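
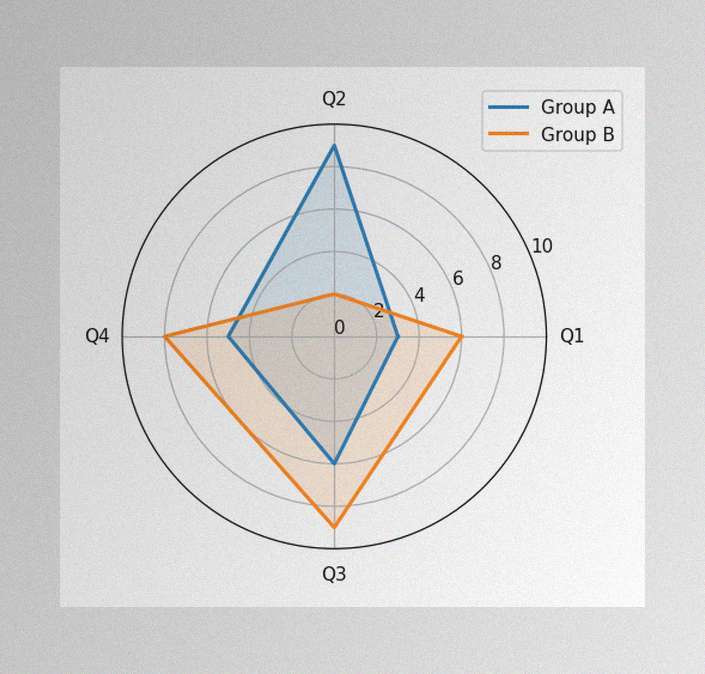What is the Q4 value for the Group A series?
The image has some photo noise and uneven lighting. On the Q4 axis, Group A reaches 5.

5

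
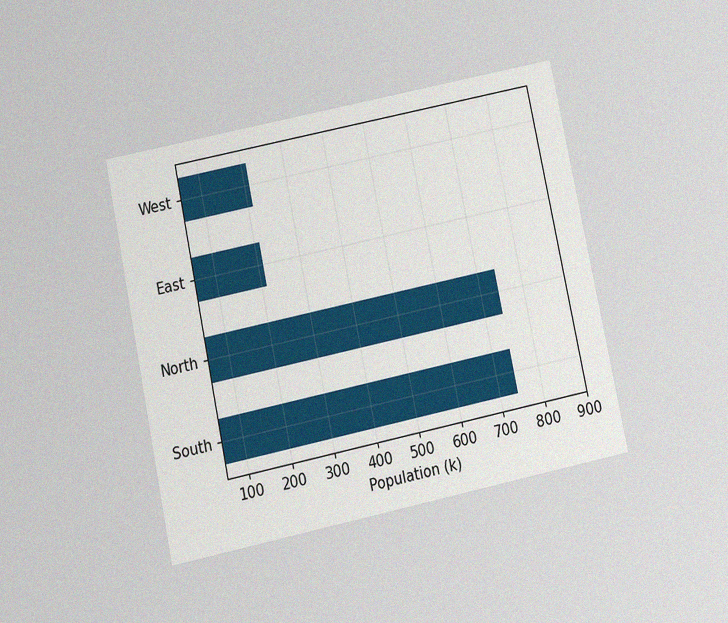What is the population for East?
The chart is tilted about 12° counter-clockwise and viewed slightly from below, with some photo noise. Reading along the chart's x-axis, the East bar reaches 212k.

212k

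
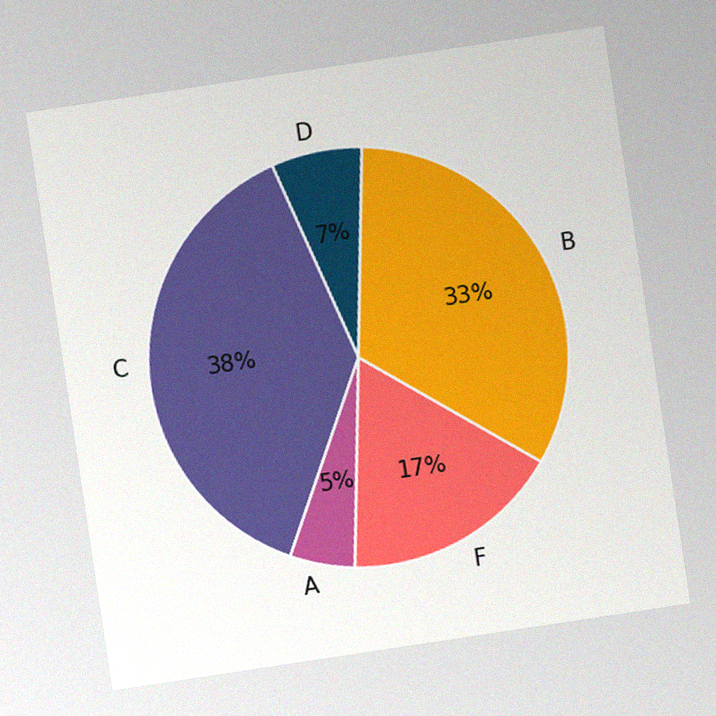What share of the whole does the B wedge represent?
The chart is tilted about 9° counter-clockwise, with some photo noise. The B slice takes up 33% of the pie.

33%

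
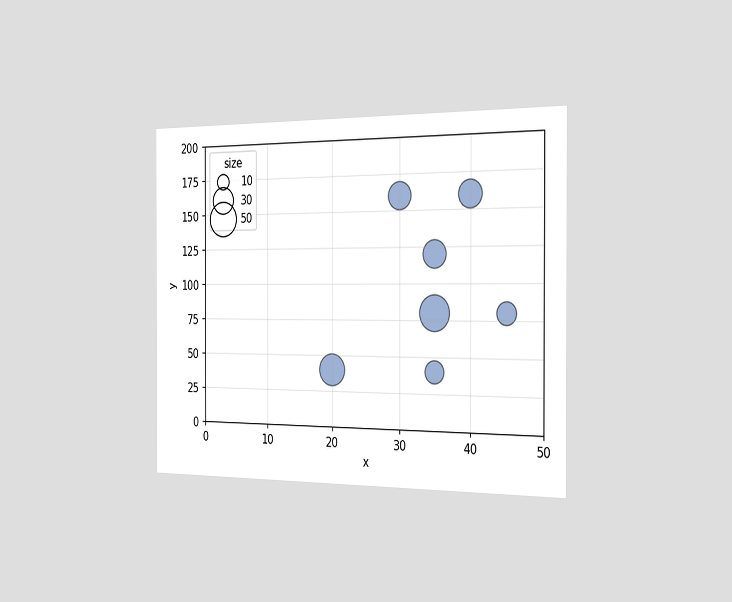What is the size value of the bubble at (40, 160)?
The chart is viewed slightly from the right. Matching the bubble at (40, 160) against the size legend gives 30.

30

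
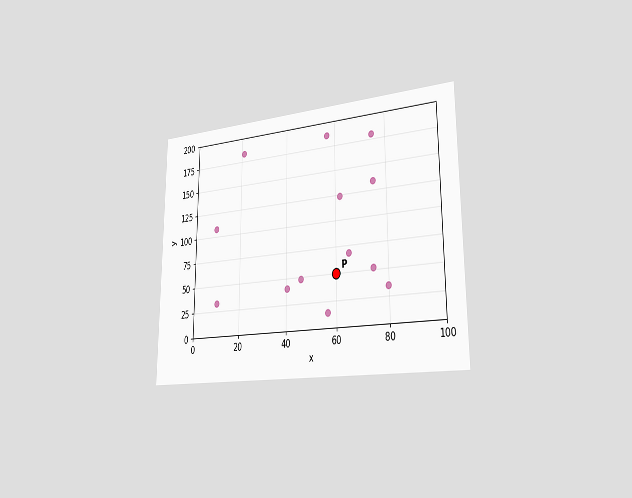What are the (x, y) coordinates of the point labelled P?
The chart is viewed slightly from the right. Following the gridlines from P to each axis, P sits at (60, 50).

(60, 50)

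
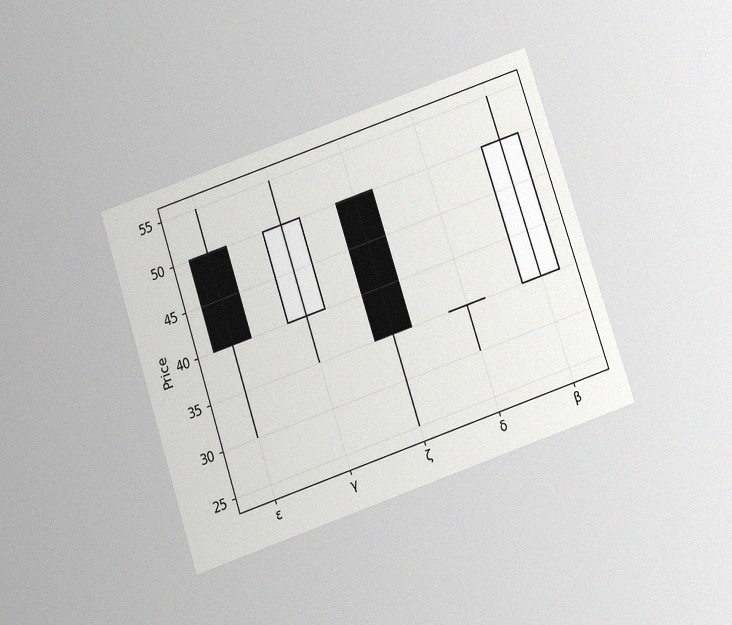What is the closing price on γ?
50

The chart is tilted about 18° counter-clockwise and viewed slightly from below, with some photo noise. The γ candle closes at 50.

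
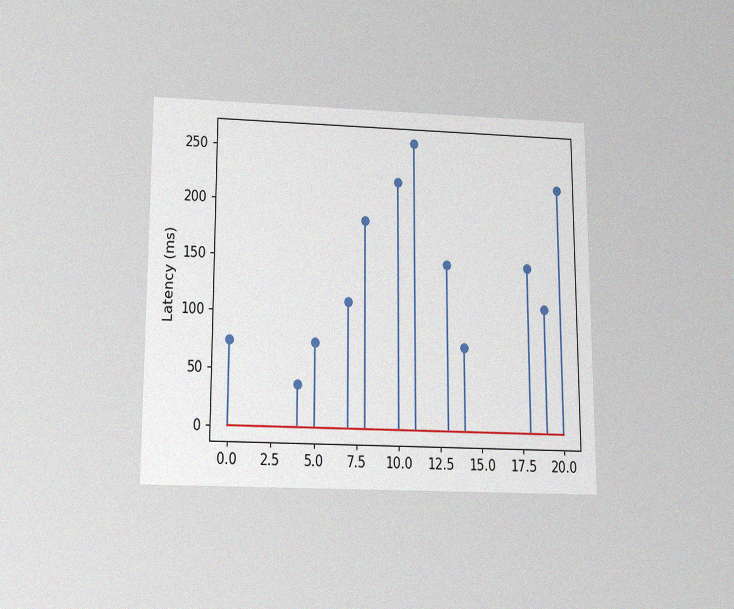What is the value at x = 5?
The chart is viewed slightly from below, with some photo noise. The stem at x=5 reaches 74ms.

74ms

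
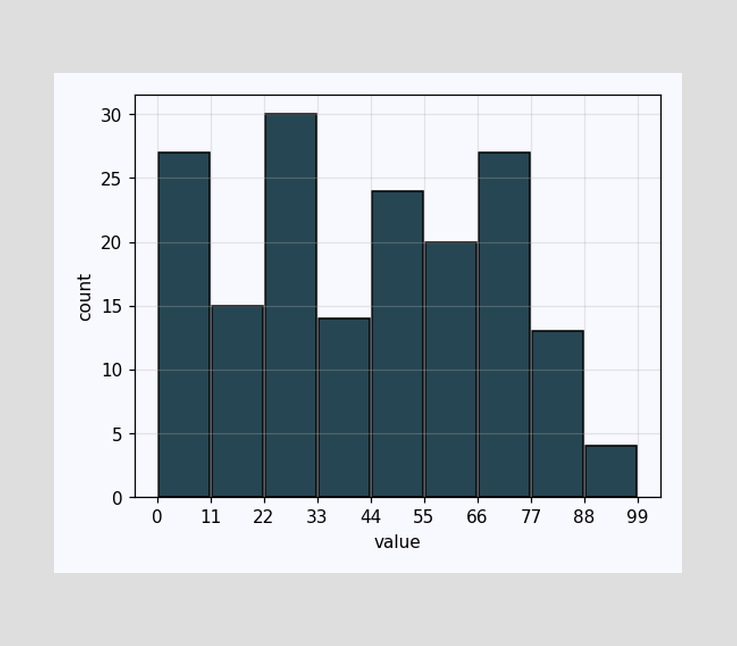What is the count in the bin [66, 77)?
The [66, 77) bin has height 27.

27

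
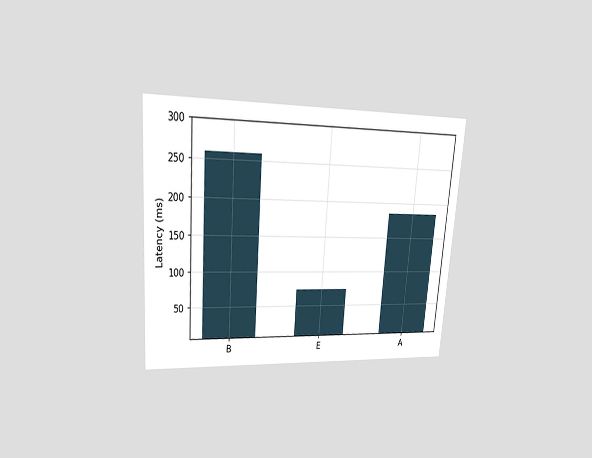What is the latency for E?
74ms

The chart is tilted about 4° clockwise and viewed at a slight angle. Reading along the chart's y-axis, the E bar reaches 74ms.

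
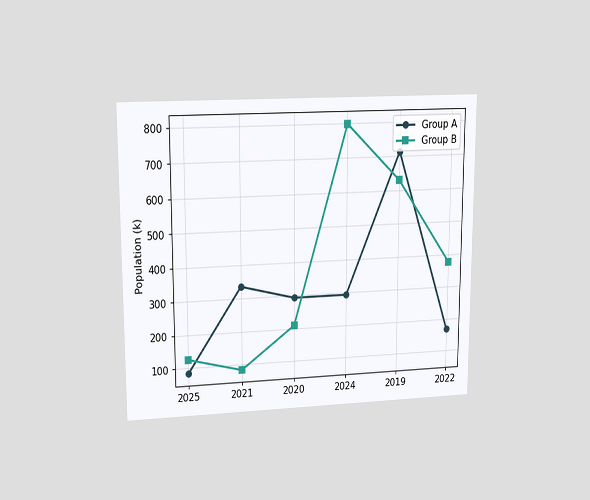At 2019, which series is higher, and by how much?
The chart is viewed at a slight angle. At 2019, Group A sits above the other line by 84k.

Group A, by 84k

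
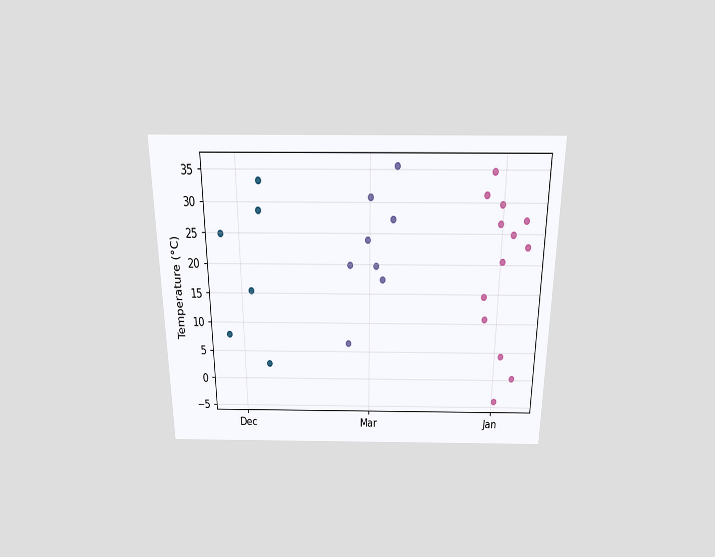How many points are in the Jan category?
13

The chart is viewed slightly from above. Counting the markers in the Jan column gives 13.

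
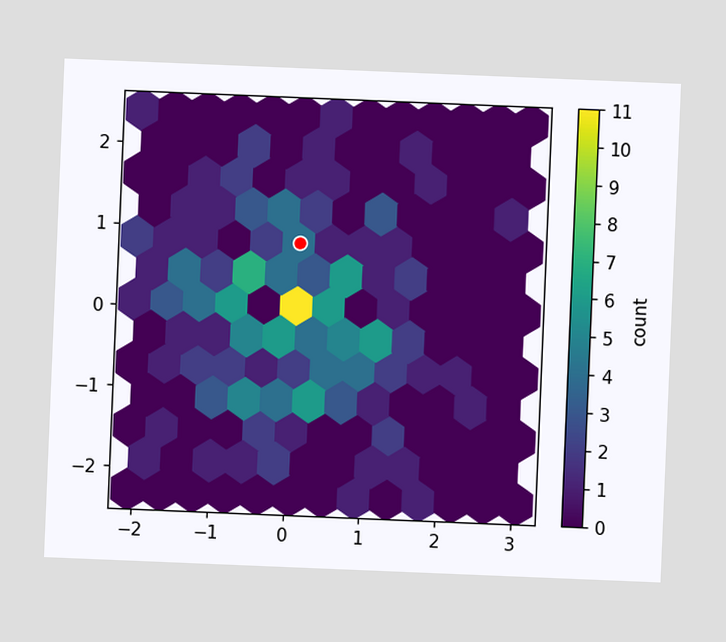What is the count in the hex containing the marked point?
The chart is tilted about 2° clockwise. The marked hex reads 4 on the colorbar.

4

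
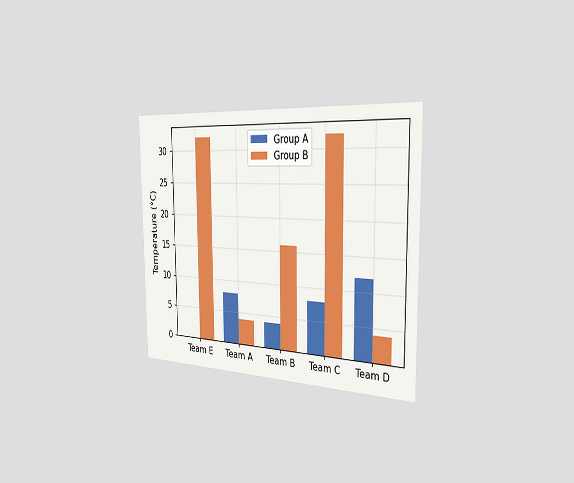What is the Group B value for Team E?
32°C

The chart is viewed slightly from the right. The Group B bar at Team E reaches 32°C on the y-axis.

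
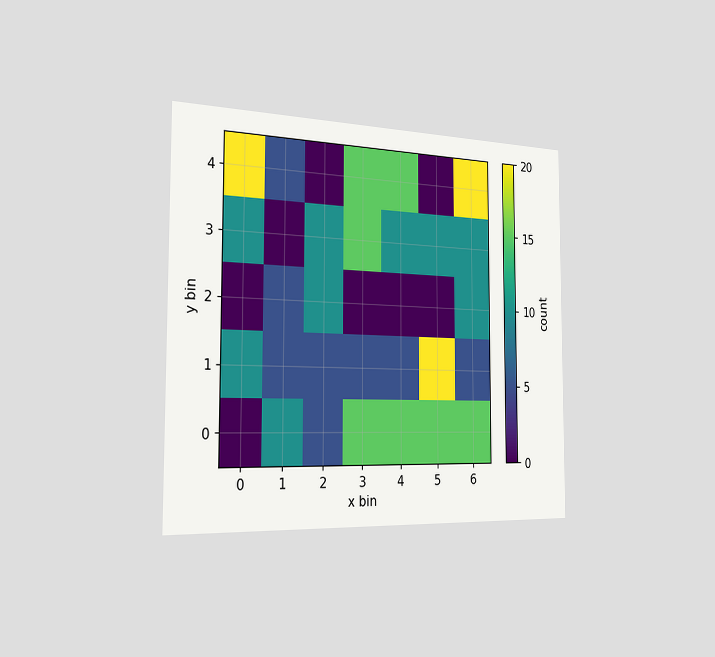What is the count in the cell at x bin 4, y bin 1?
5

The chart is viewed slightly from the left. Matching the cell (4, 1) against the colorbar gives 5.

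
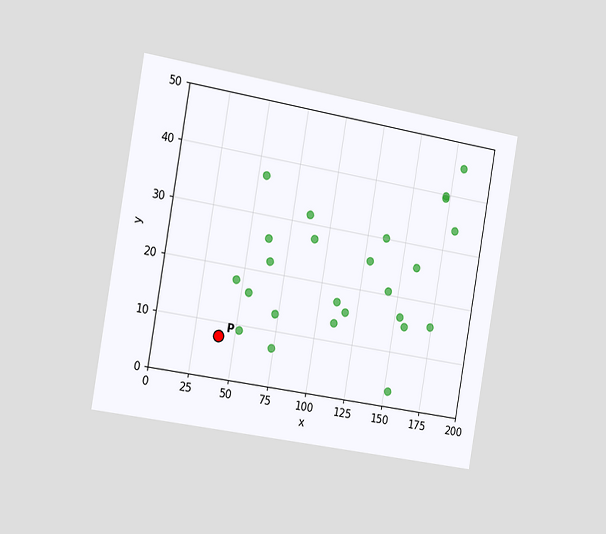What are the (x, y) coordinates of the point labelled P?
(40, 7.5)

The chart is tilted about 10° clockwise and viewed slightly from the left. Following the gridlines from P to each axis, P sits at (40, 7.5).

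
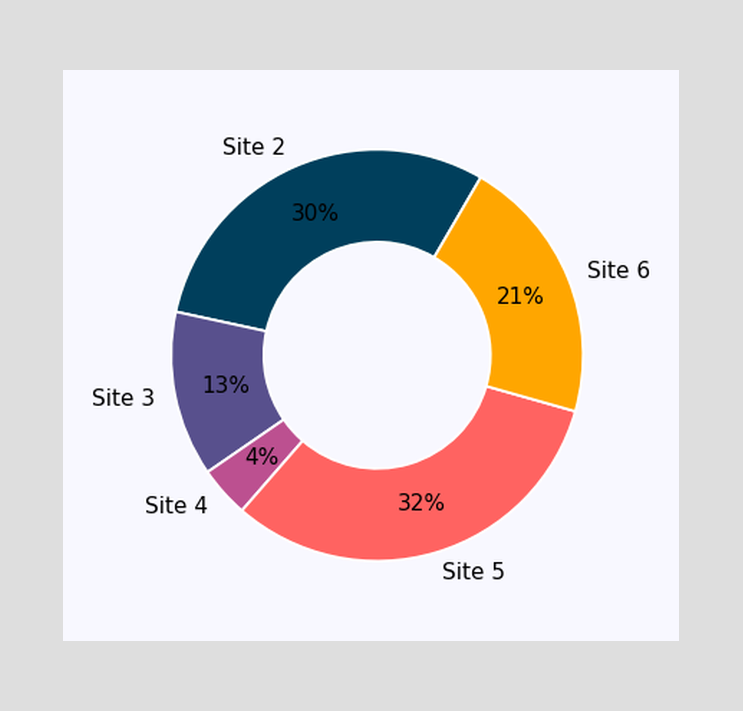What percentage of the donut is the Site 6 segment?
21%

The Site 6 segment takes up 21% of the ring.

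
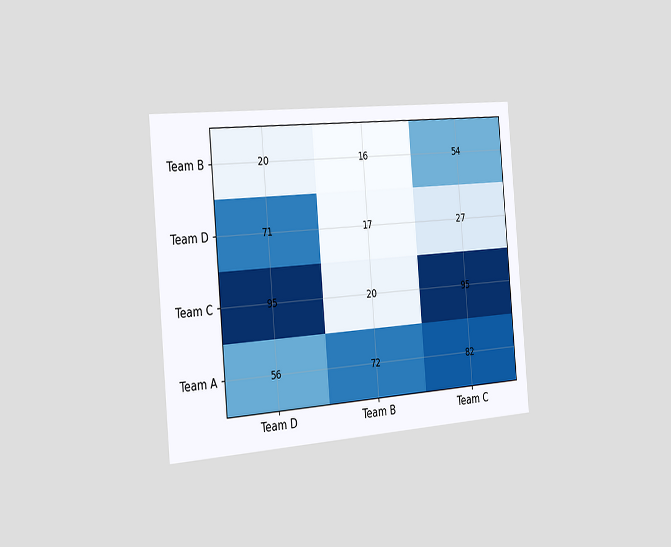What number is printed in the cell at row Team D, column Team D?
The chart is tilted about 5° counter-clockwise and viewed slightly from the left. The (Team D, Team D) cell reads 71.

71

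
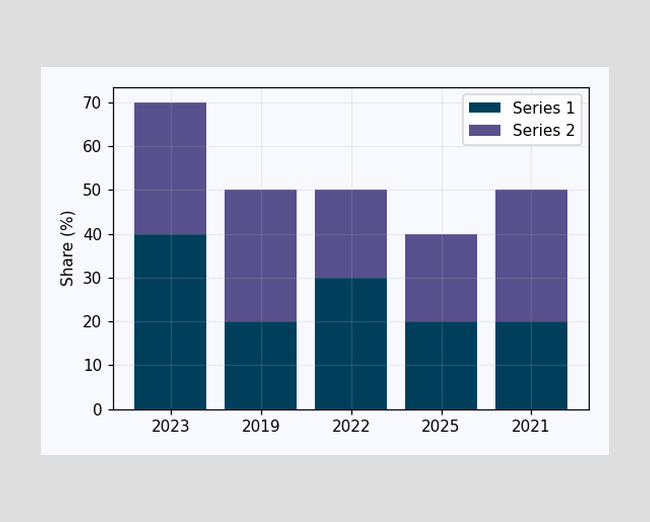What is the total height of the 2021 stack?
50%

The 2021 stack's top reaches 50% on the y-axis.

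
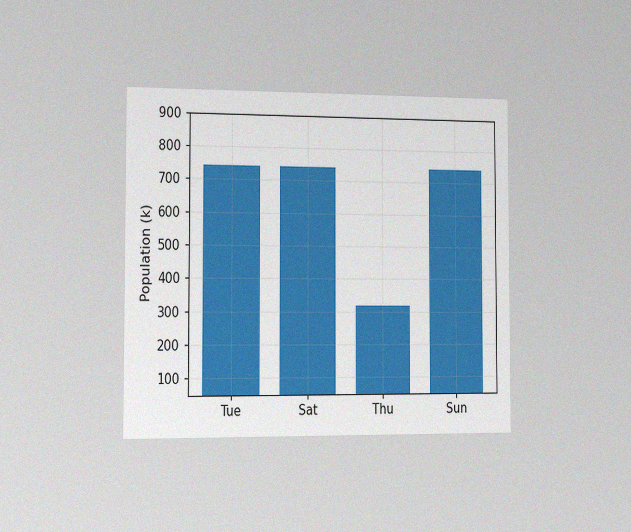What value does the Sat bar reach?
742k

The chart is viewed slightly from the left, with some photo noise. Reading along the chart's y-axis, the Sat bar reaches 742k.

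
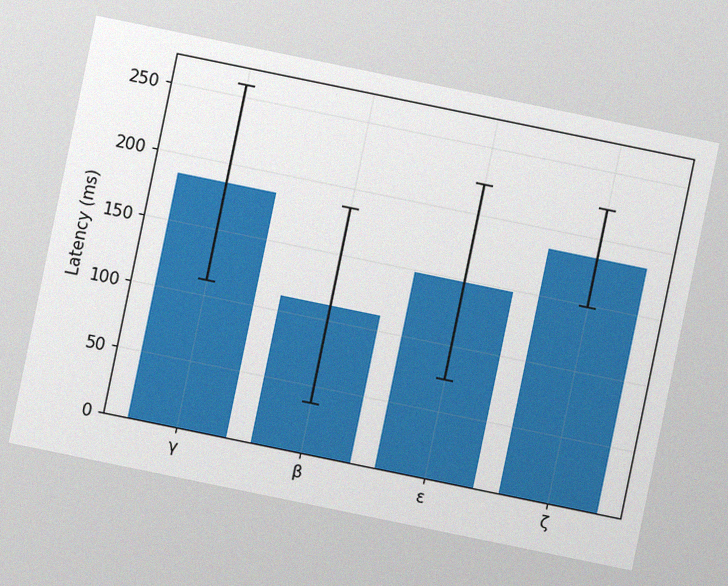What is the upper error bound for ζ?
222ms

The chart is tilted about 12° clockwise, with some photo noise. The ζ bar's upper whisker reaches 222ms.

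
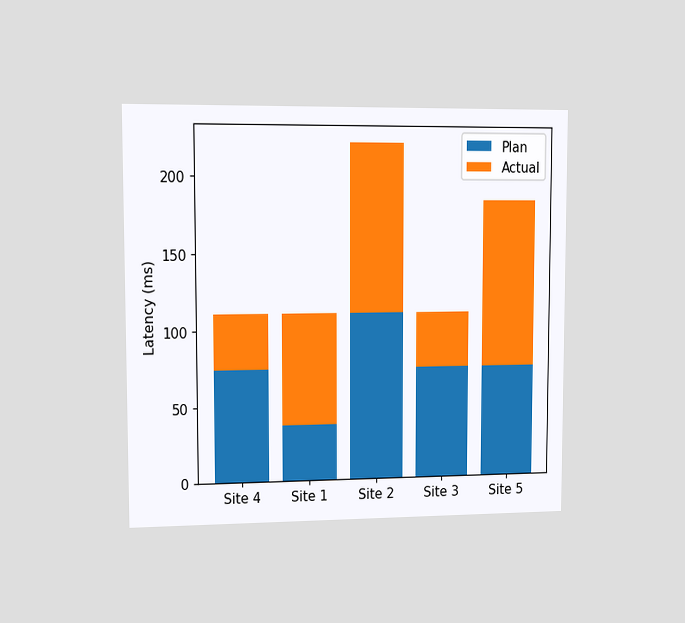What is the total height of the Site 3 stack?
The chart is viewed slightly from the left. The Site 3 stack's top reaches 111ms on the y-axis.

111ms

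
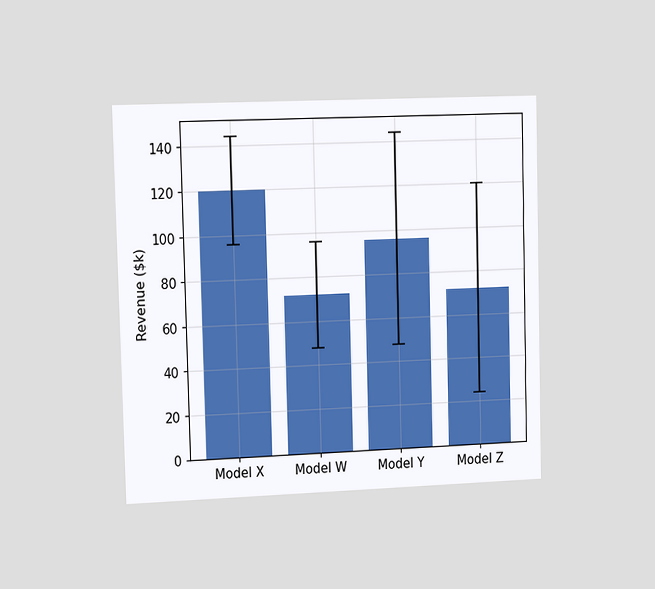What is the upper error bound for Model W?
The chart is viewed slightly from the left. The Model W bar's upper whisker reaches $96k.

$96k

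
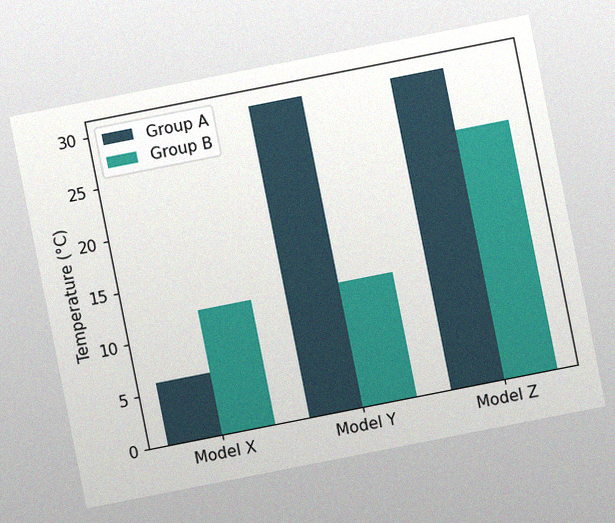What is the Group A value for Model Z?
The chart is tilted about 11° counter-clockwise, with some photo noise. The Group A bar at Model Z reaches 30°C on the y-axis.

30°C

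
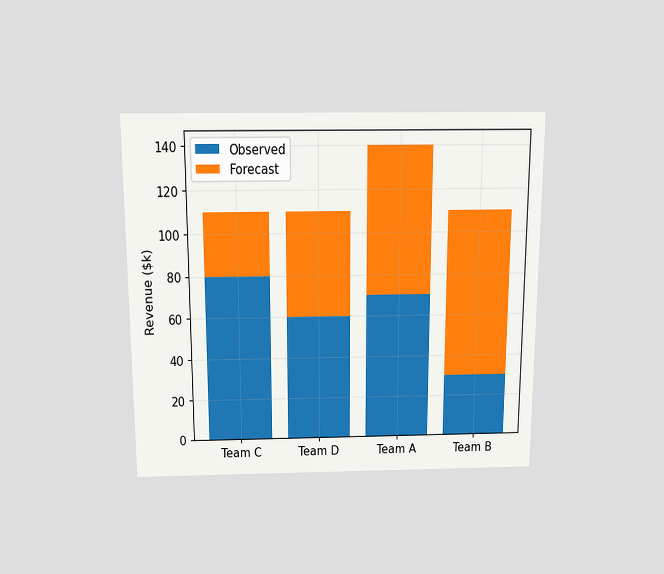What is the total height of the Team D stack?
The chart is viewed slightly from above. The Team D stack's top reaches $110k on the y-axis.

$110k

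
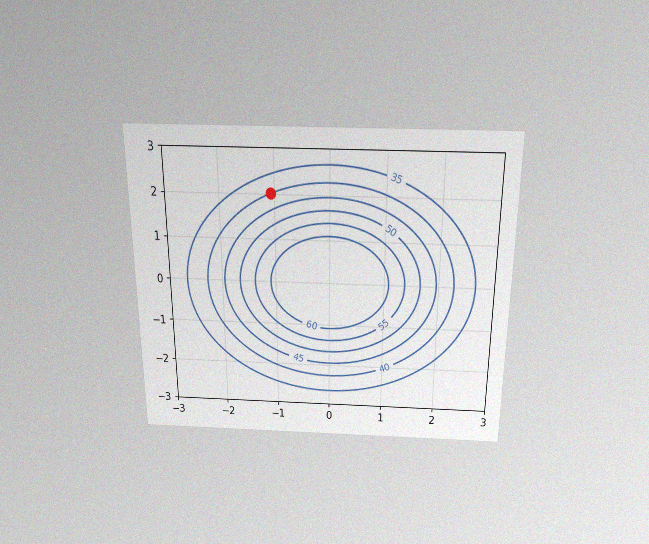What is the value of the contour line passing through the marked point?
The chart is viewed slightly from above, with some photo noise. The marked point sits on the contour labelled 40.

40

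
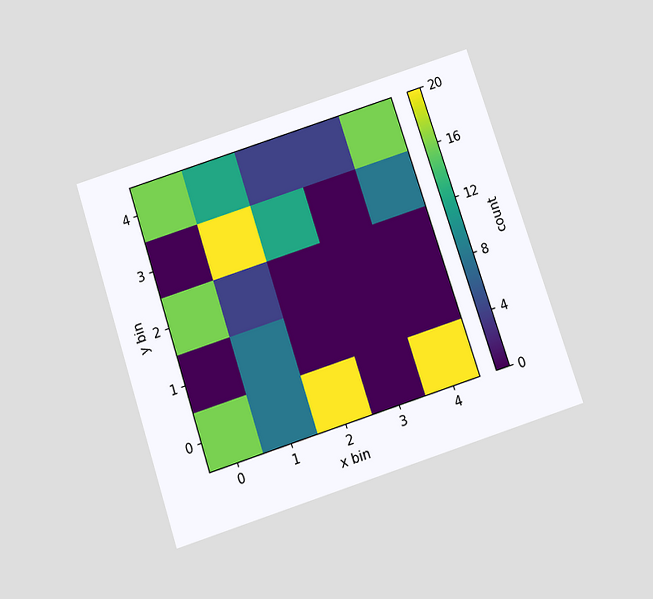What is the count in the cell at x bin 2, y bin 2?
The chart is tilted about 18° counter-clockwise and viewed slightly from below. Matching the cell (2, 2) against the colorbar gives 0.

0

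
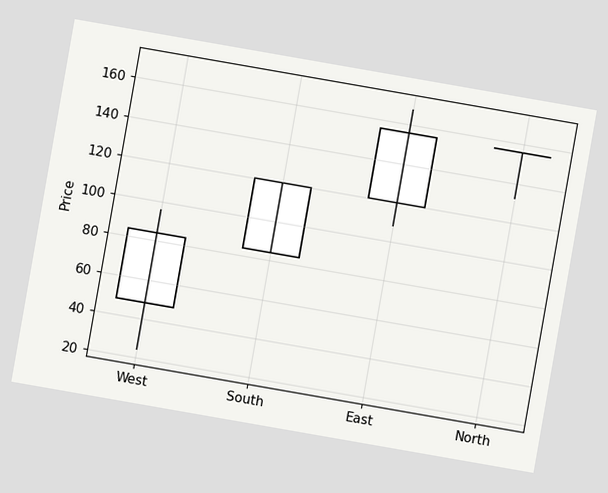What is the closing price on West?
The chart is tilted about 10° clockwise. The West candle closes at 84.

84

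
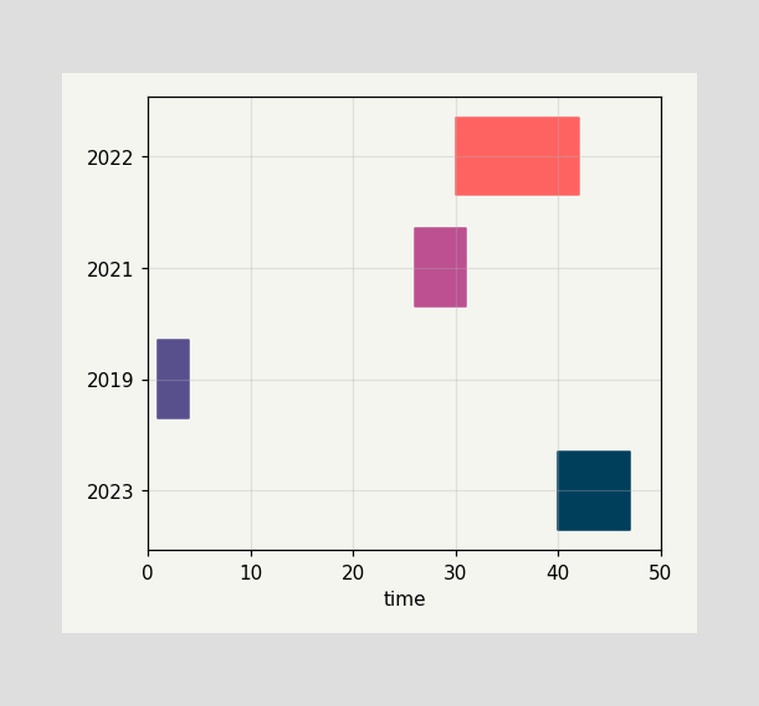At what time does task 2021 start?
26

The 2021 bar begins at t=26.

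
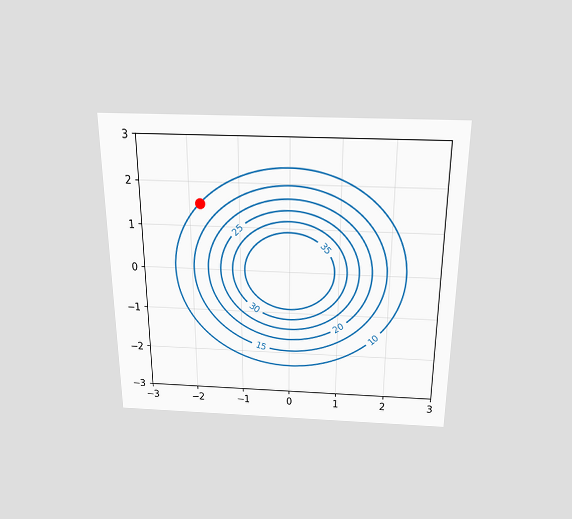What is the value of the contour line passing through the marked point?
10

The chart is viewed slightly from above. The marked point sits on the contour labelled 10.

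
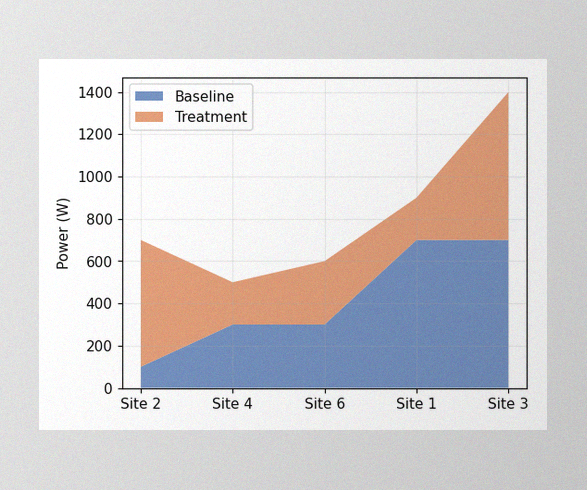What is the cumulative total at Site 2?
The image has some photo noise and uneven lighting. The stacked total at Site 2 reaches 700W.

700W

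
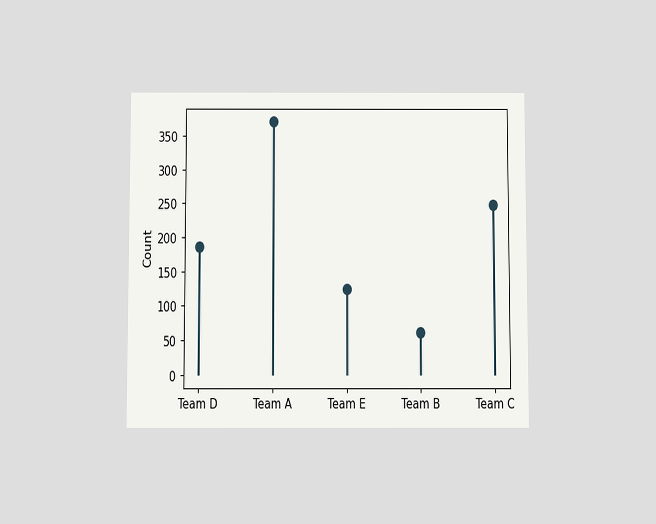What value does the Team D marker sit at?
The chart is viewed slightly from below. The Team D marker sits at 186.

186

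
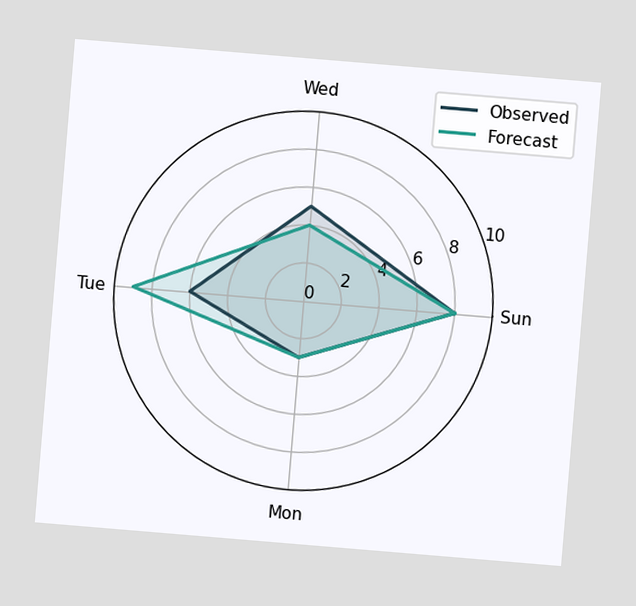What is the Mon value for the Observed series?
3

The chart is tilted about 5° clockwise. On the Mon axis, Observed reaches 3.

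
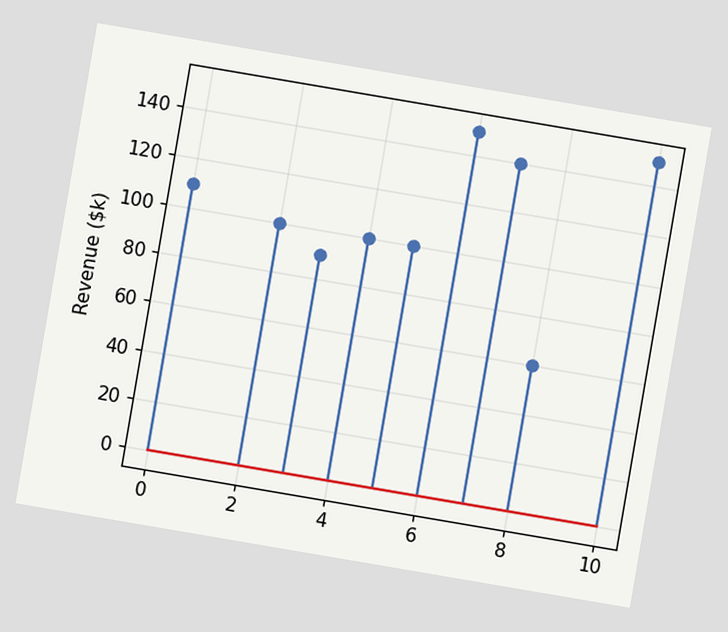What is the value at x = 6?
$150k

The chart is tilted about 10° clockwise. The stem at x=6 reaches $150k.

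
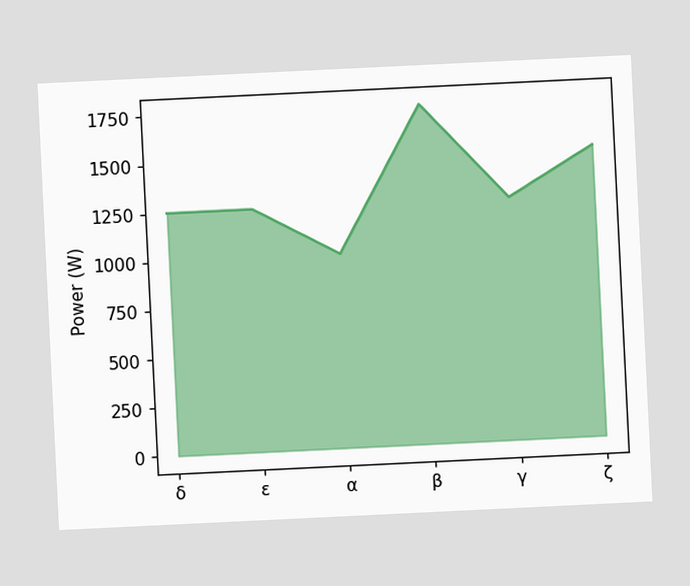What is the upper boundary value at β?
The chart is tilted about 3° counter-clockwise. At β the upper boundary is at 1750W.

1750W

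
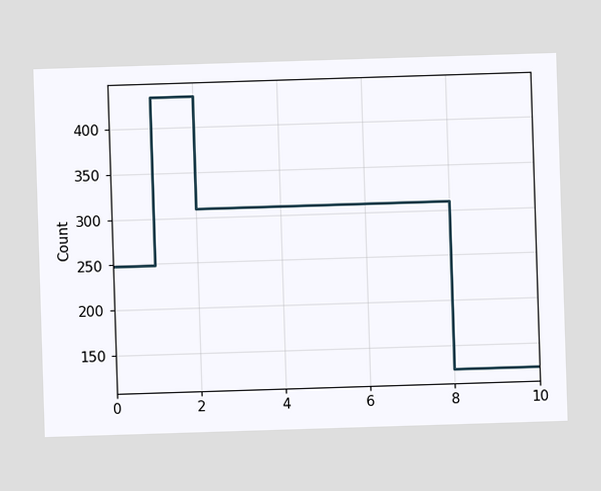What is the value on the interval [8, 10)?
124

On [8, 10) the step sits at 124.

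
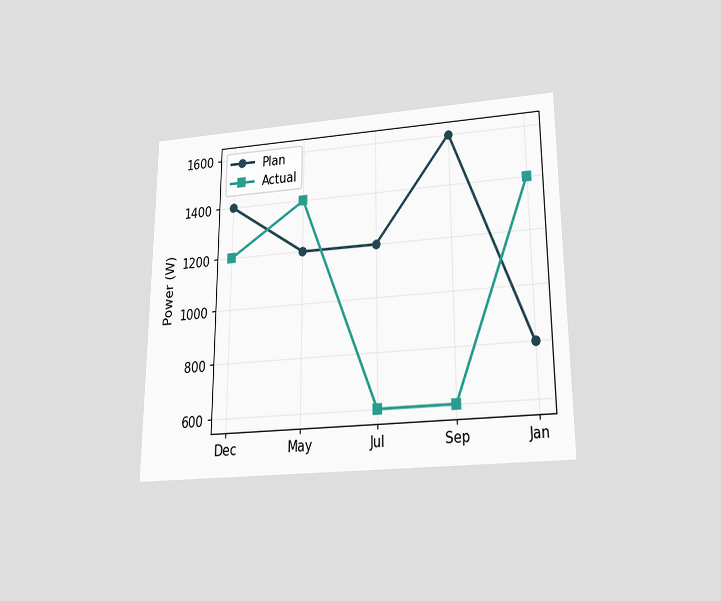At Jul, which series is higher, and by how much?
Plan, by 600W

The chart is viewed slightly from below. At Jul, Plan sits above the other line by 600W.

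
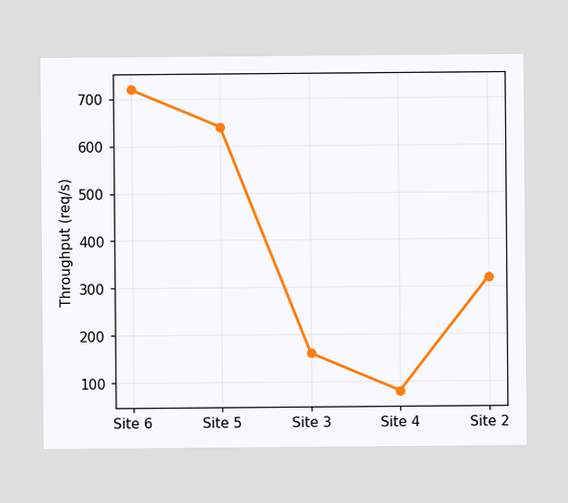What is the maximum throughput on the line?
720req/s

The highest point is at Site 6, and reading across to the y-axis gives 720req/s.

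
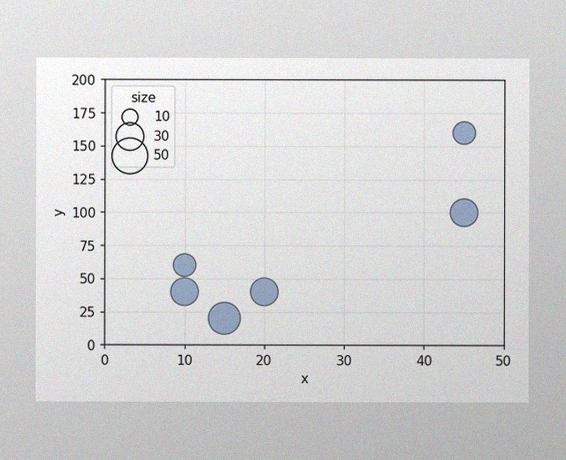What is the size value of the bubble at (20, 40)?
30

The image has some photo noise and uneven lighting. Matching the bubble at (20, 40) against the size legend gives 30.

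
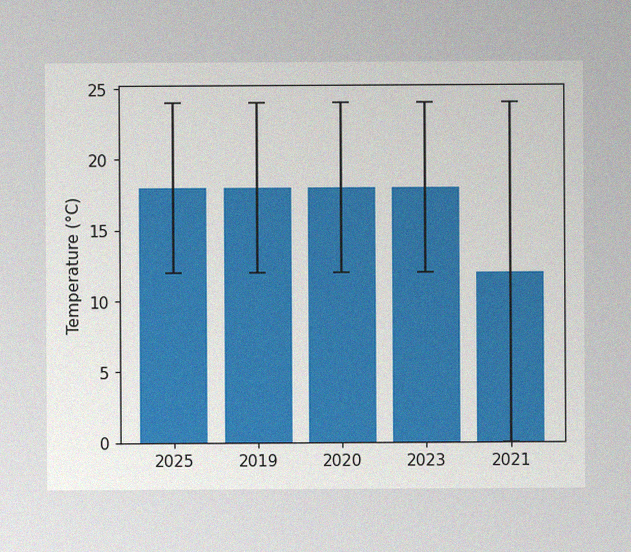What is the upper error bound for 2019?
24°C

The image has some photo noise and uneven lighting. The 2019 bar's upper whisker reaches 24°C.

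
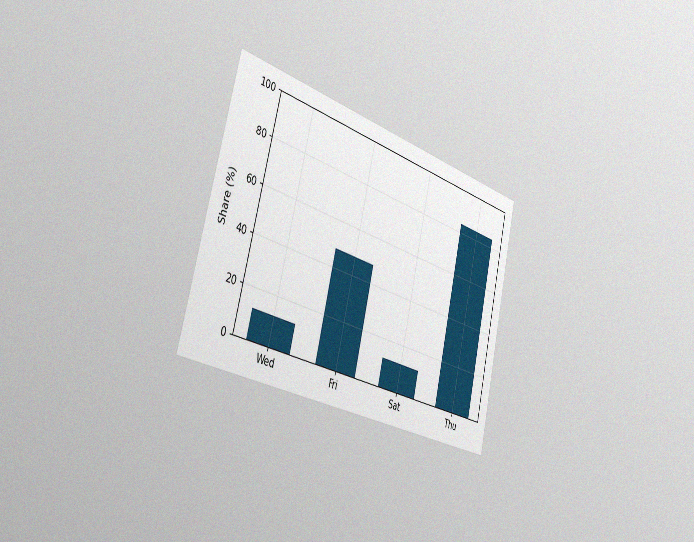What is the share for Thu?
The chart is tilted about 14° clockwise and viewed slightly from the left, with some photo noise. Reading along the chart's y-axis, the Thu bar reaches 84%.

84%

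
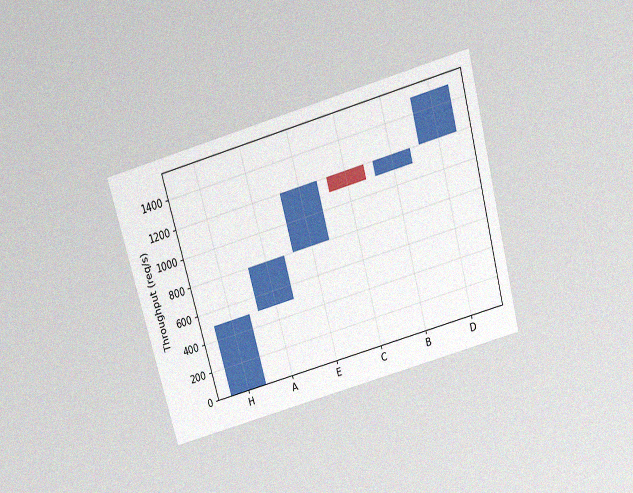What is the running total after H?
The chart is tilted about 15° counter-clockwise and viewed slightly from above, with some photo noise. After H the running total reaches 500req/s.

500req/s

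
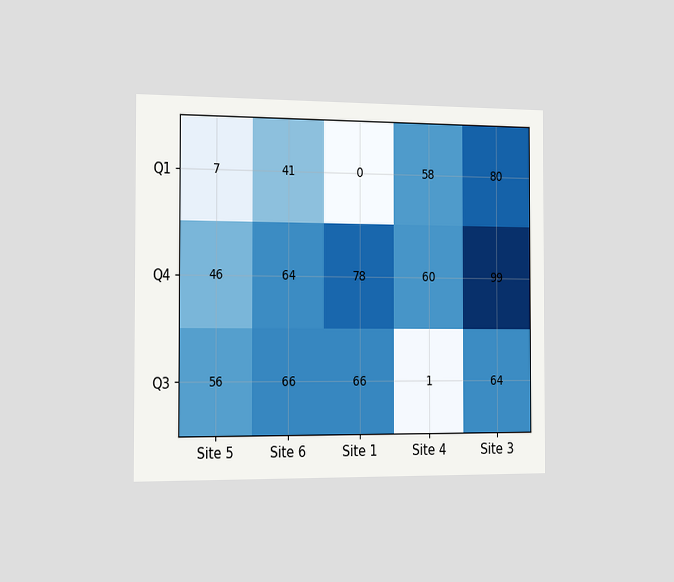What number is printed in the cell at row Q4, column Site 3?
The chart is viewed slightly from the left. The (Q4, Site 3) cell reads 99.

99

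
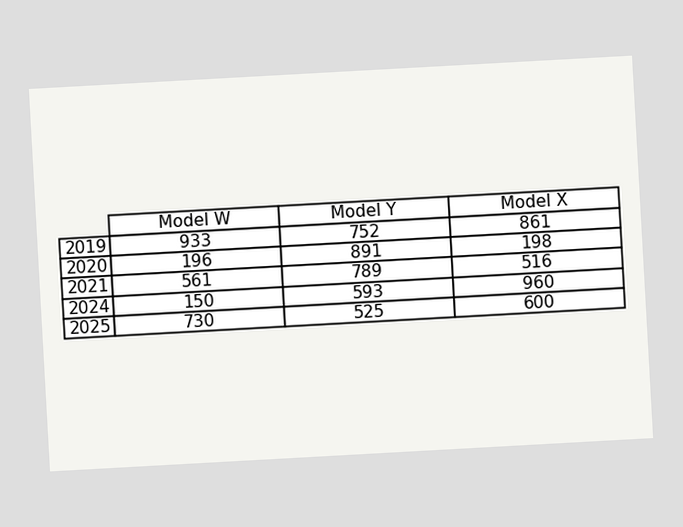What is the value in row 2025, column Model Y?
The chart is tilted about 3° counter-clockwise. The (2025, Model Y) cell reads 525.

525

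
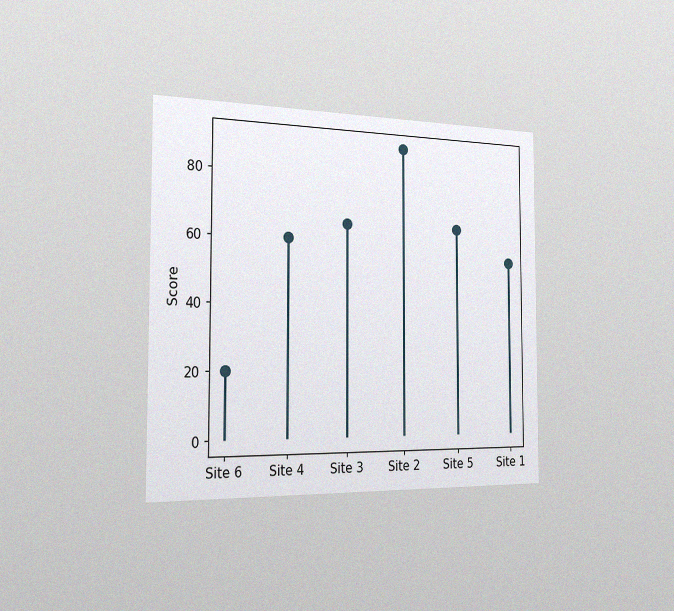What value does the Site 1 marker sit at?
55

The chart is viewed slightly from the left, with some photo noise. The Site 1 marker sits at 55.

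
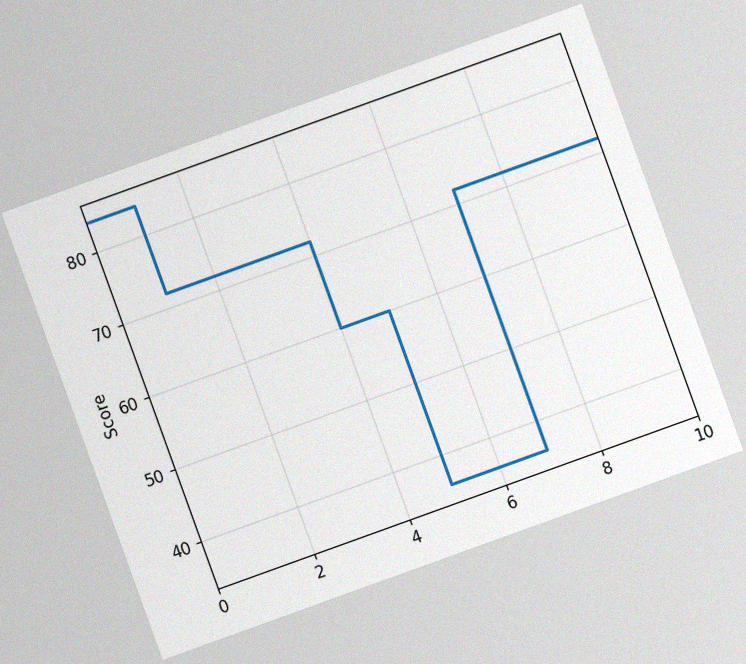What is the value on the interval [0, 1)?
84

The chart is tilted about 20° counter-clockwise, with some photo noise. On [0, 1) the step sits at 84.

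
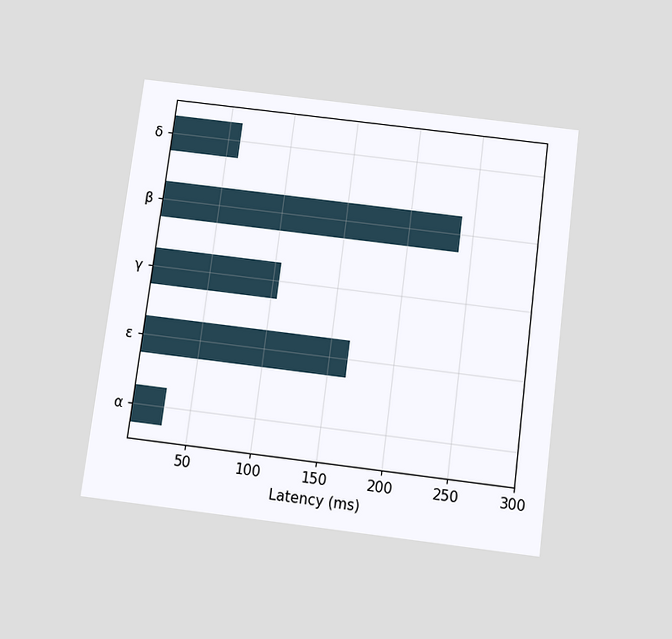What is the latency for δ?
The chart is tilted about 7° clockwise and viewed slightly from below. Reading along the chart's x-axis, the δ bar reaches 60ms.

60ms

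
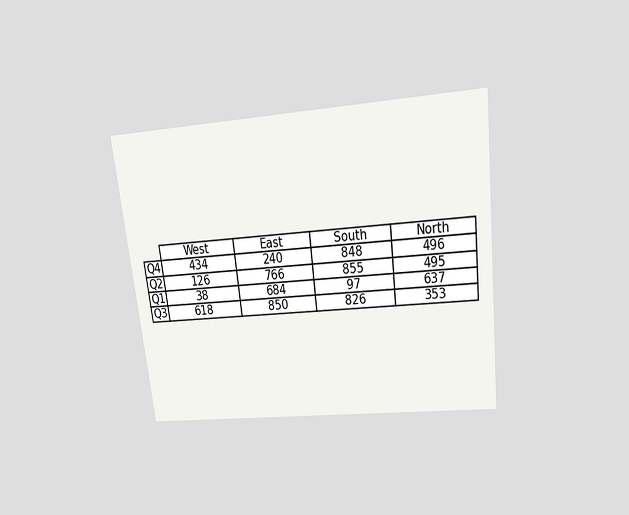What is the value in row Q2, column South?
855

The chart is tilted about 7° counter-clockwise and viewed slightly from above. The (Q2, South) cell reads 855.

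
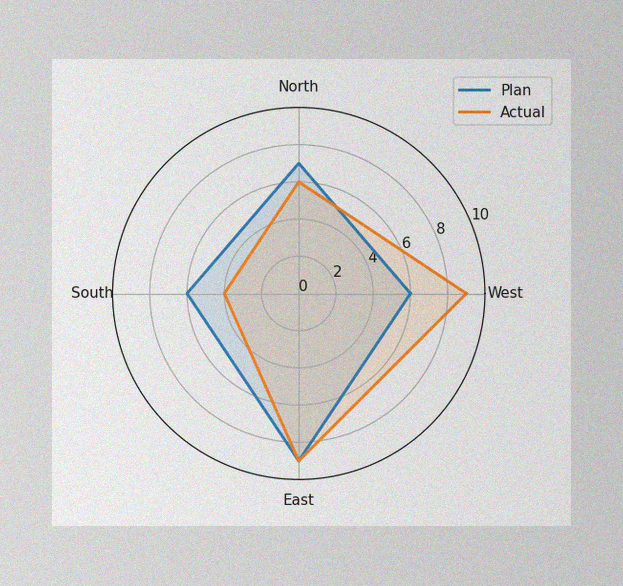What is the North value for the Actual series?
The image has some photo noise and uneven lighting. On the North axis, Actual reaches 6.

6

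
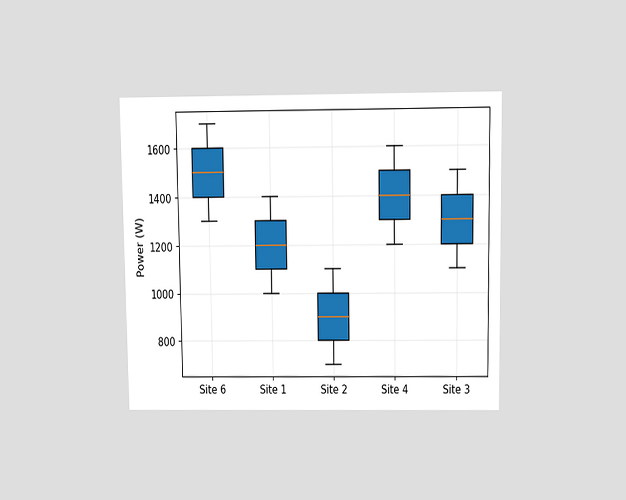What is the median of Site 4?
1400W

The chart is viewed slightly from above. The median line in the Site 4 box sits at 1400W.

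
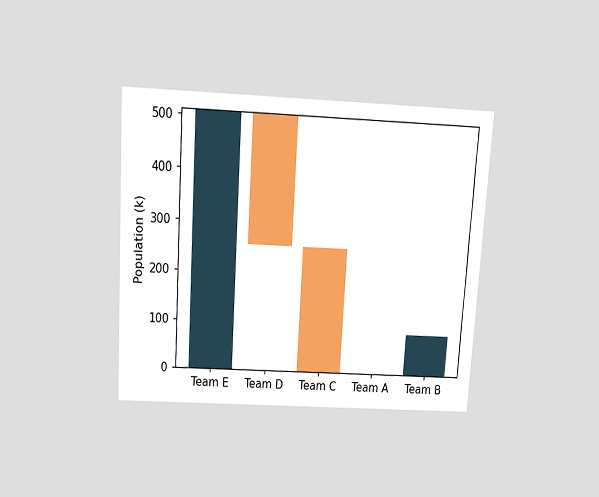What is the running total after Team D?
The chart is tilted about 4° clockwise and viewed slightly from above. After Team D the running total reaches 255k.

255k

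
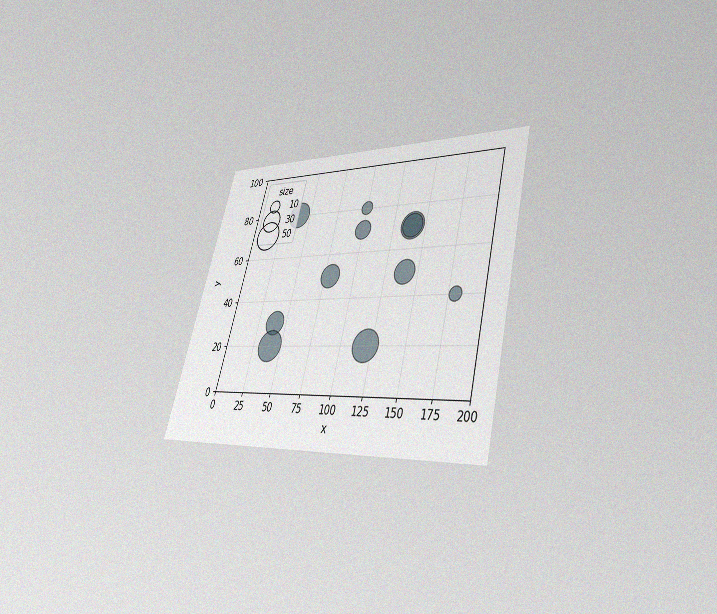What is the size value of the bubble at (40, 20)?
The chart is tilted about 15° clockwise and viewed slightly from below, with some photo noise. Matching the bubble at (40, 20) against the size legend gives 50.

50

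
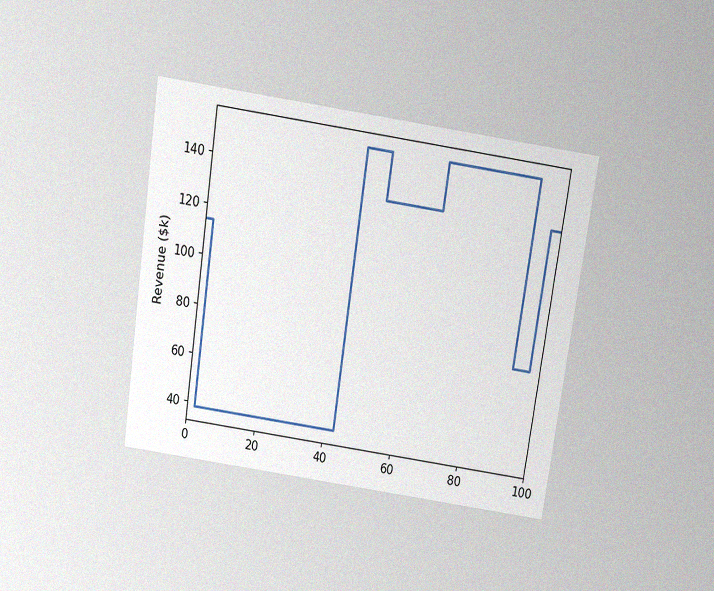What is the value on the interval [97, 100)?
$133k

The chart is tilted about 8° clockwise and viewed slightly from above, with some photo noise. On [97, 100) the step sits at $133k.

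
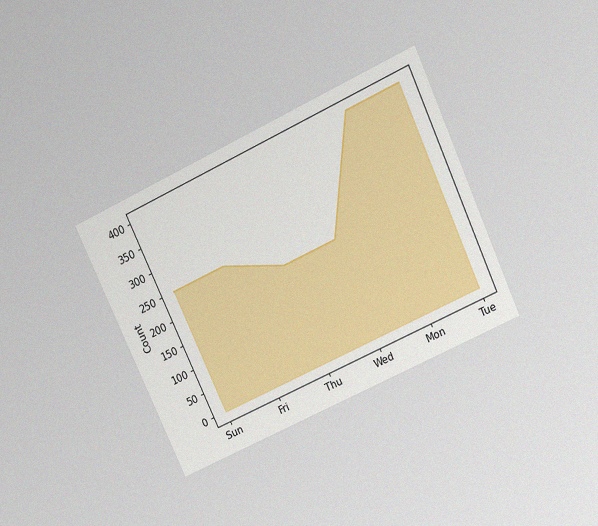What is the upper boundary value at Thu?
200

The chart is tilted about 25° counter-clockwise and viewed slightly from above, with some photo noise. At Thu the upper boundary is at 200.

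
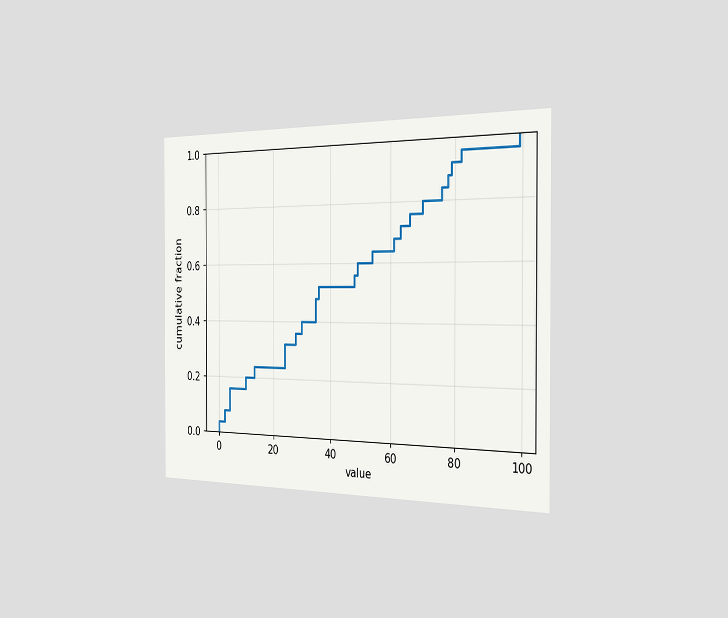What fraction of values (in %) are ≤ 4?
16%

The chart is viewed slightly from the right. At x=4 the ECDF step is at 16%.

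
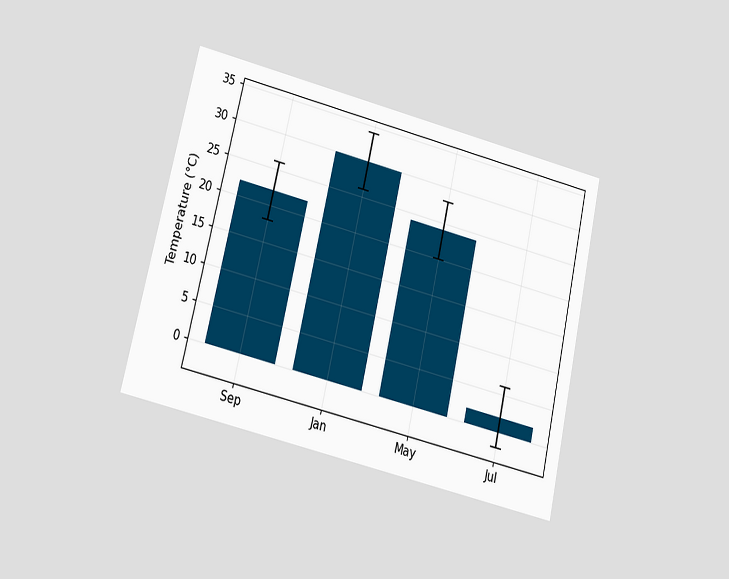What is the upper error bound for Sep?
26°C

The chart is tilted about 13° clockwise and viewed at a slight angle. The Sep bar's upper whisker reaches 26°C.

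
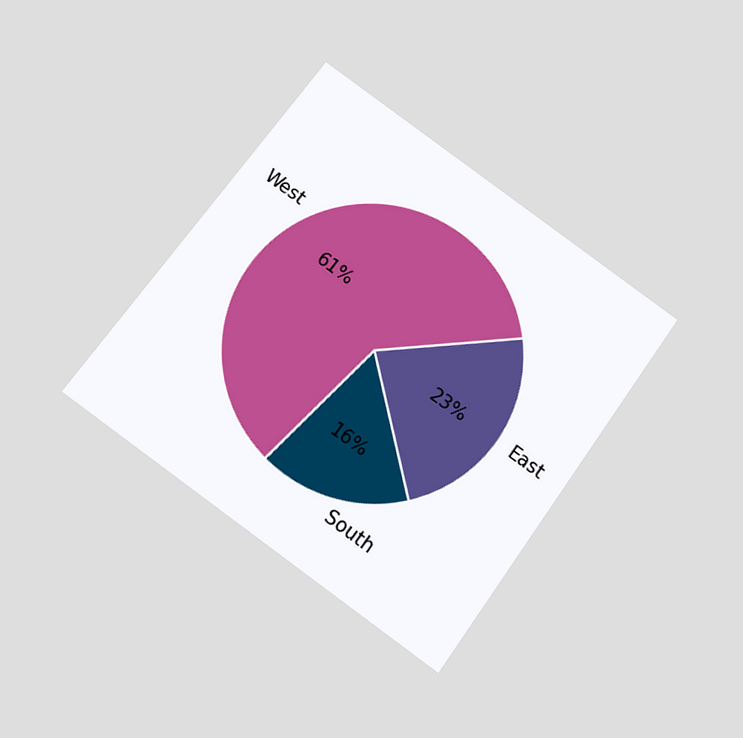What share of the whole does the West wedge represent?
The chart is tilted about 36° clockwise and viewed slightly from below. The West slice takes up 61% of the pie.

61%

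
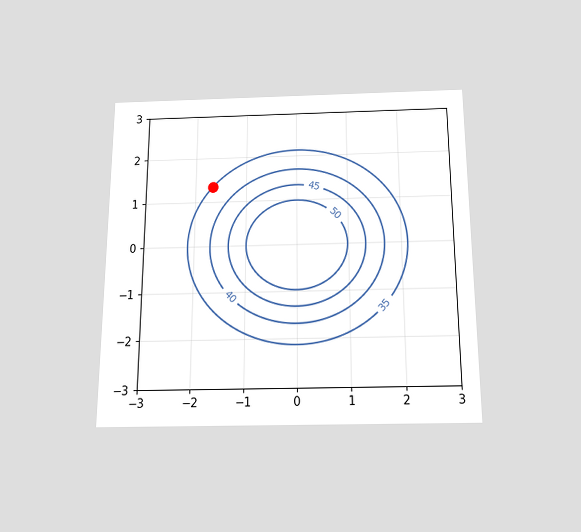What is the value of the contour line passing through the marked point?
35

The chart is viewed slightly from below. The marked point sits on the contour labelled 35.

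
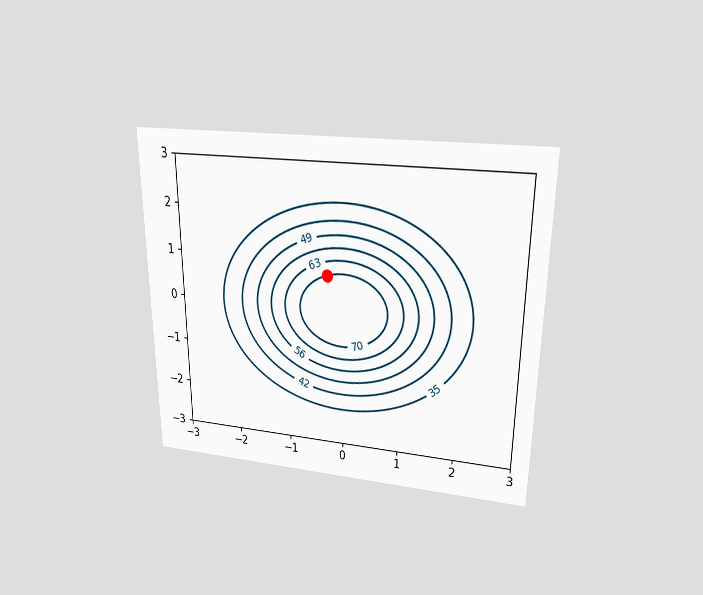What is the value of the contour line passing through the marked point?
The chart is viewed slightly from above. The marked point sits on the contour labelled 70.

70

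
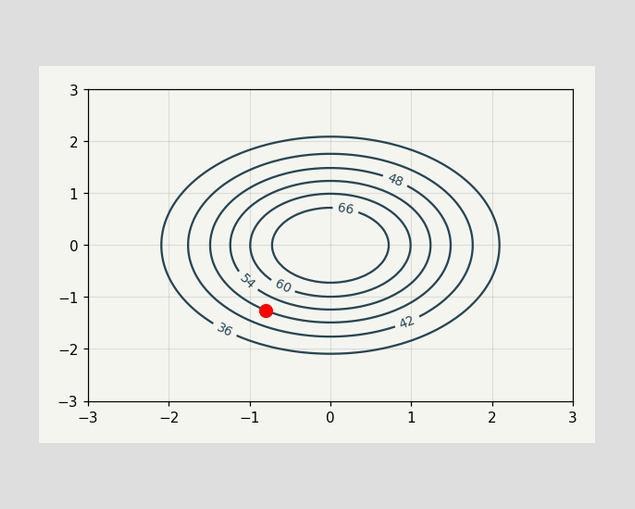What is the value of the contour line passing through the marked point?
The marked point sits on the contour labelled 48.

48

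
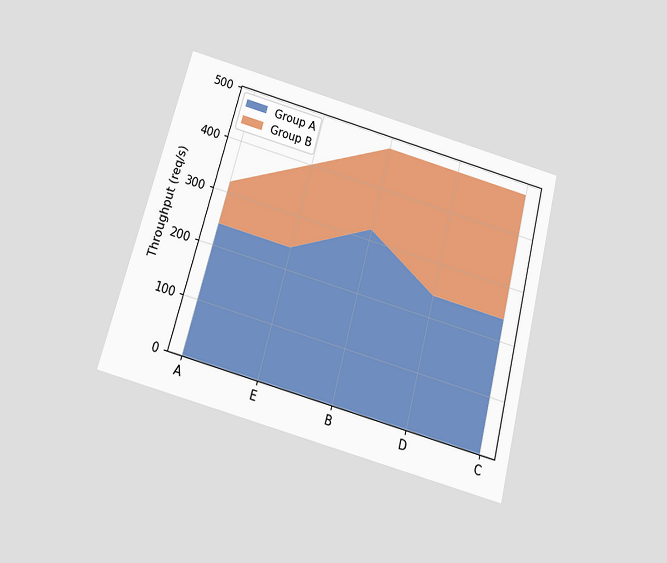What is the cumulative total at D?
480req/s

The chart is tilted about 15° clockwise and viewed slightly from below. The stacked total at D reaches 480req/s.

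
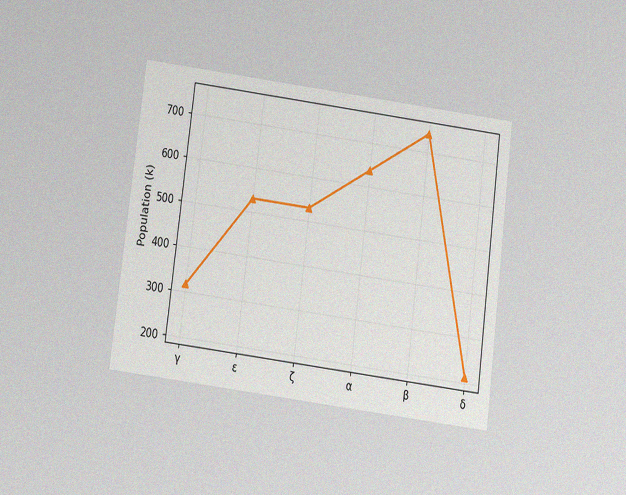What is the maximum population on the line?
The chart is tilted about 7° clockwise and viewed slightly from below, with some photo noise. The highest point is at β, and reading across to the y-axis gives 742k.

742k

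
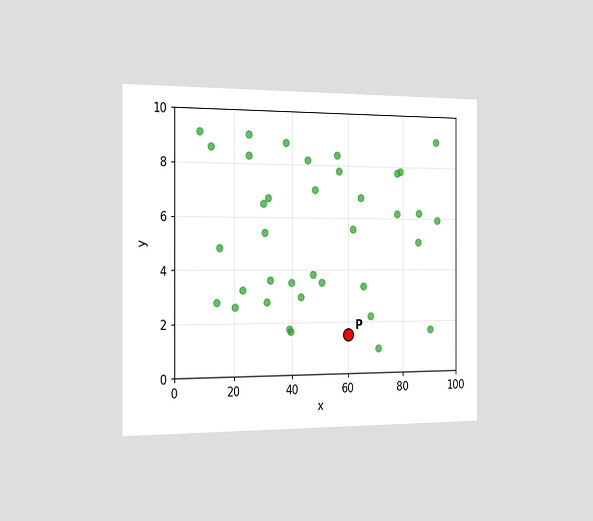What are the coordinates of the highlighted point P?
(60, 1.5)

The chart is viewed slightly from the left. Following the gridlines from P to each axis, P sits at (60, 1.5).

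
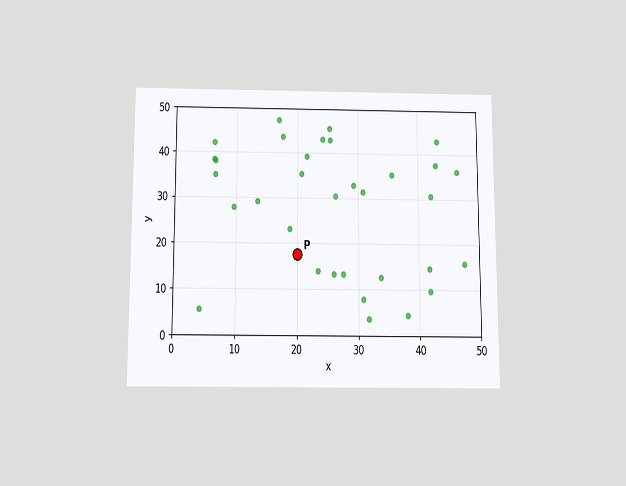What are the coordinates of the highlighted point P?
(20, 17.5)

The chart is viewed slightly from below. Following the gridlines from P to each axis, P sits at (20, 17.5).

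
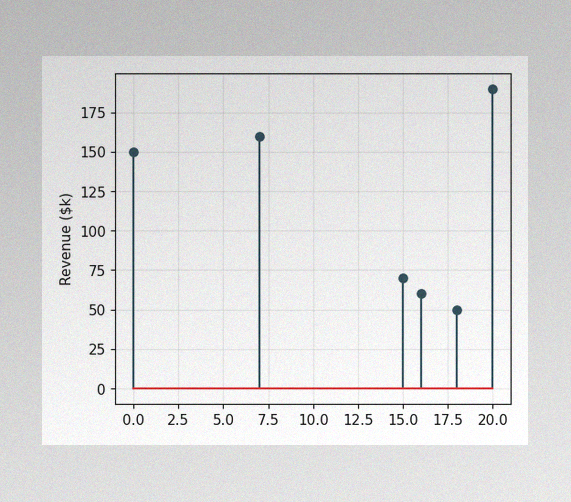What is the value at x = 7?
$160k

The image has some photo noise and uneven lighting. The stem at x=7 reaches $160k.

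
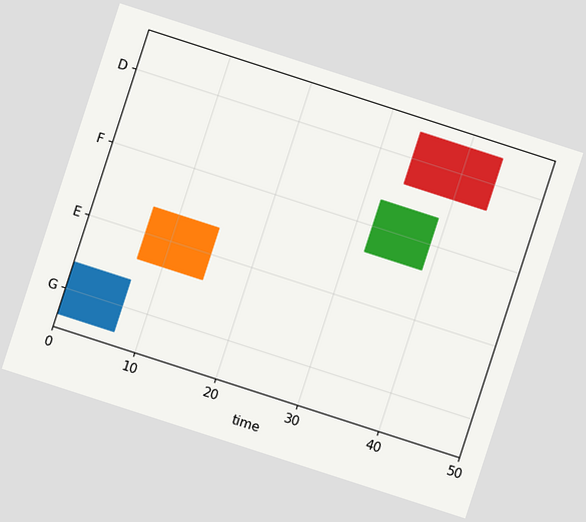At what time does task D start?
The chart is tilted about 18° clockwise. The D bar begins at t=34.

34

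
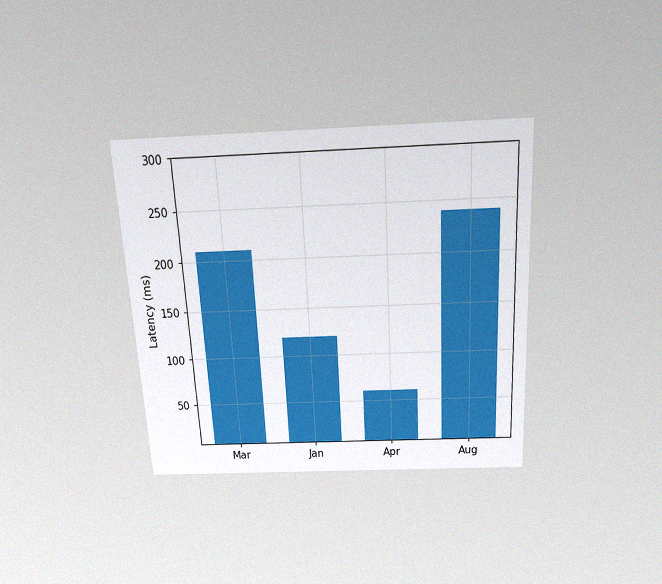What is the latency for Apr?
The chart is tilted about 3° counter-clockwise and viewed slightly from above, with some photo noise. Reading along the chart's y-axis, the Apr bar reaches 60ms.

60ms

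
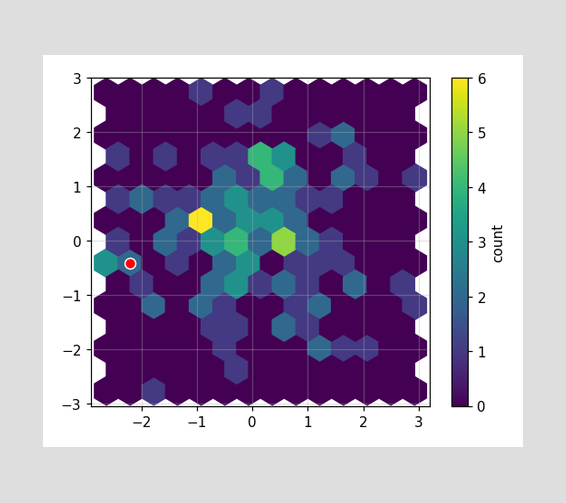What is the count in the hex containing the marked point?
2

The marked hex reads 2 on the colorbar.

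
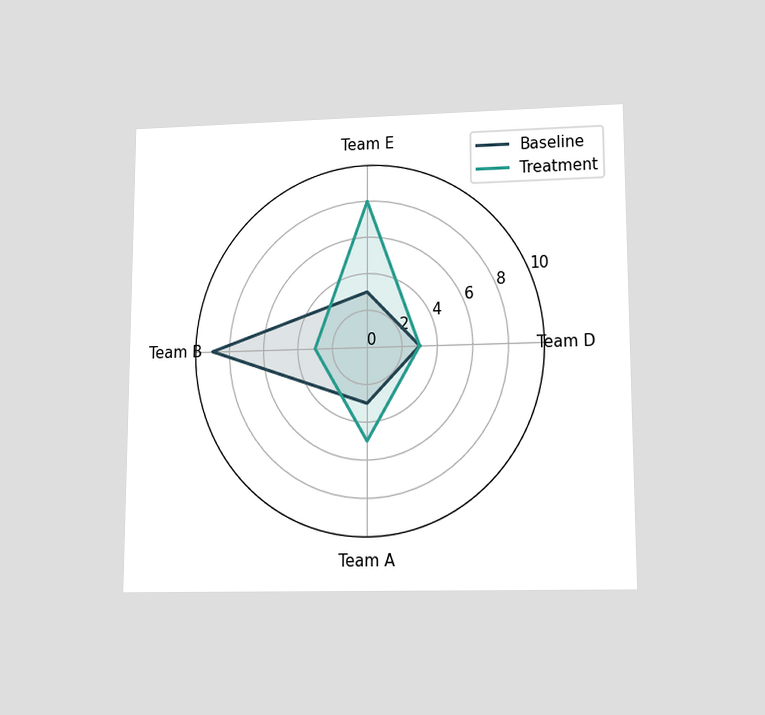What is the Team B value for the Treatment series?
The chart is viewed at a slight angle. On the Team B axis, Treatment reaches 3.

3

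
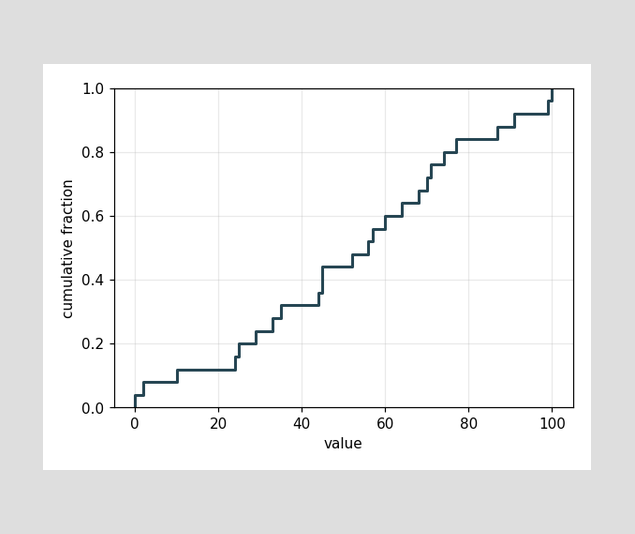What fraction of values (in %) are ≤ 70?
72%

At x=70 the ECDF step is at 72%.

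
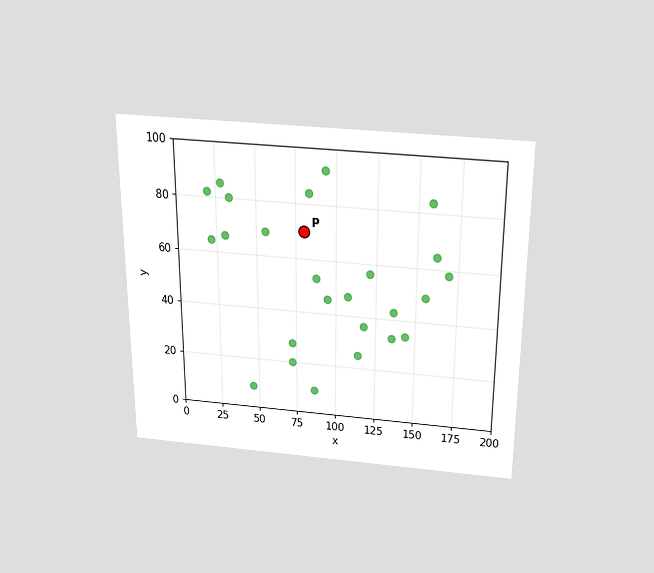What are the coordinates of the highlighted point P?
(80, 70)

The chart is viewed slightly from above. Following the gridlines from P to each axis, P sits at (80, 70).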